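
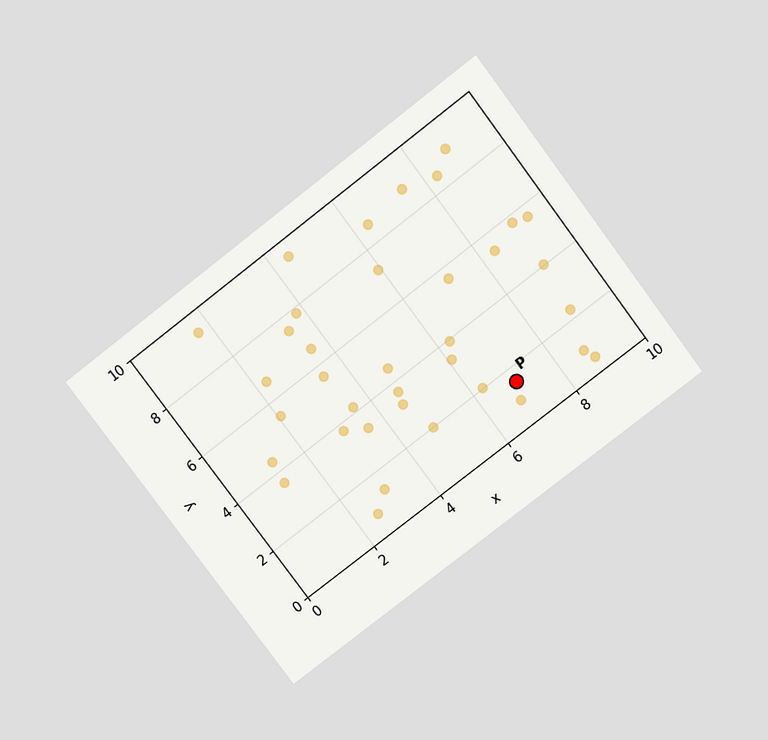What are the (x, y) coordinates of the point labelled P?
(7, 1.5)

The chart is tilted about 37° counter-clockwise and viewed slightly from above. Following the gridlines from P to each axis, P sits at (7, 1.5).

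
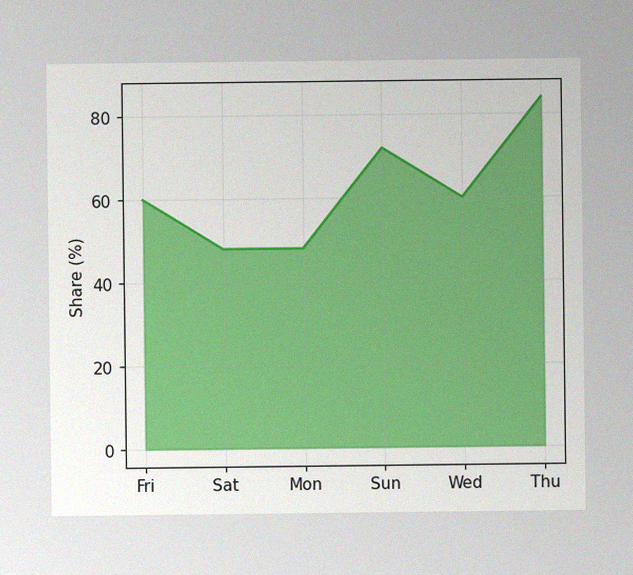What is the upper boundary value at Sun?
The image has some photo noise and uneven lighting. At Sun the upper boundary is at 72%.

72%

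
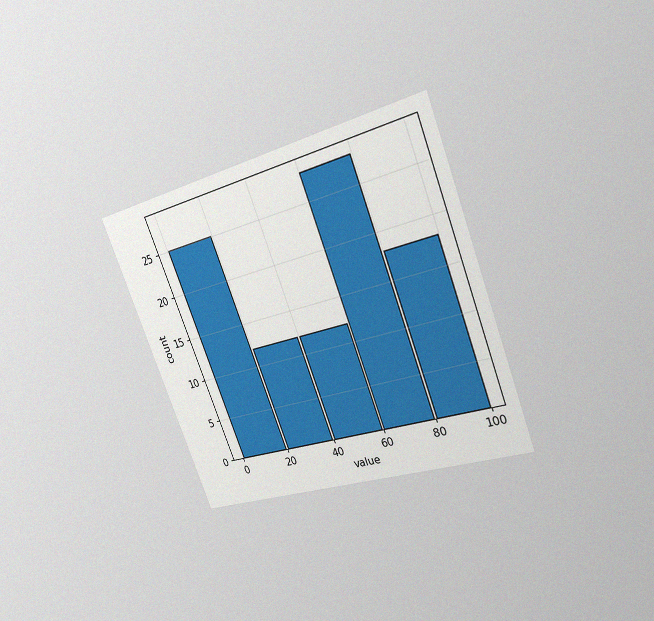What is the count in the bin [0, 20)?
The chart is tilted about 21° counter-clockwise and viewed at a slight angle, with some photo noise. The [0, 20) bin has height 25.

25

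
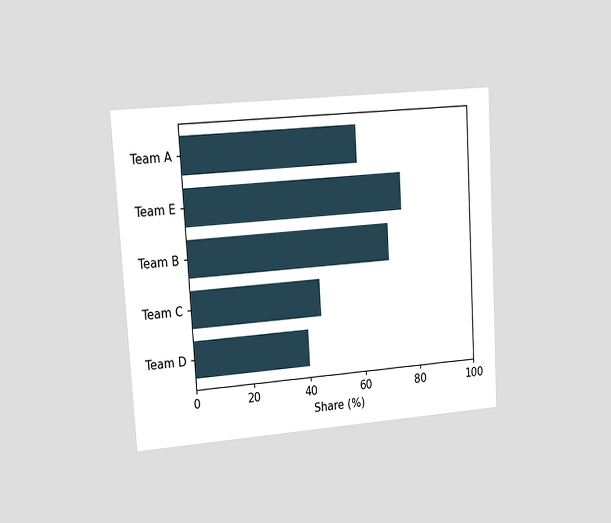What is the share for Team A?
60%

The chart is tilted about 3° counter-clockwise and viewed slightly from the left. Reading along the chart's x-axis, the Team A bar reaches 60%.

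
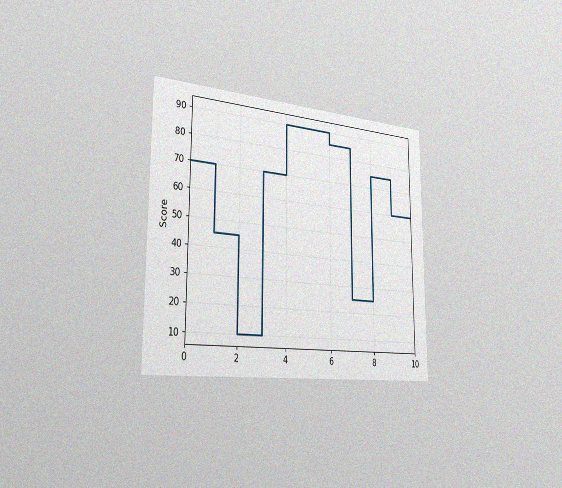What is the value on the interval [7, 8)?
25

The chart is viewed slightly from the left, with some photo noise. On [7, 8) the step sits at 25.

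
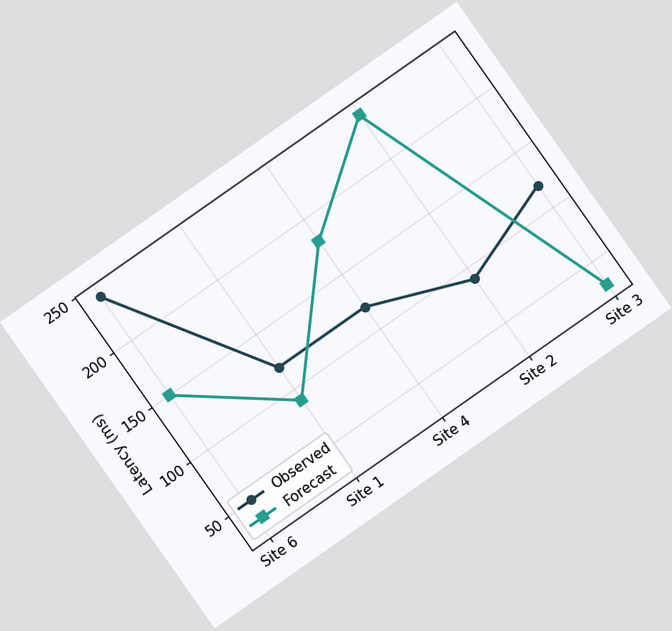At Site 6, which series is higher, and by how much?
Observed, by 90ms

The chart is tilted about 35° counter-clockwise. At Site 6, Observed sits above the other line by 90ms.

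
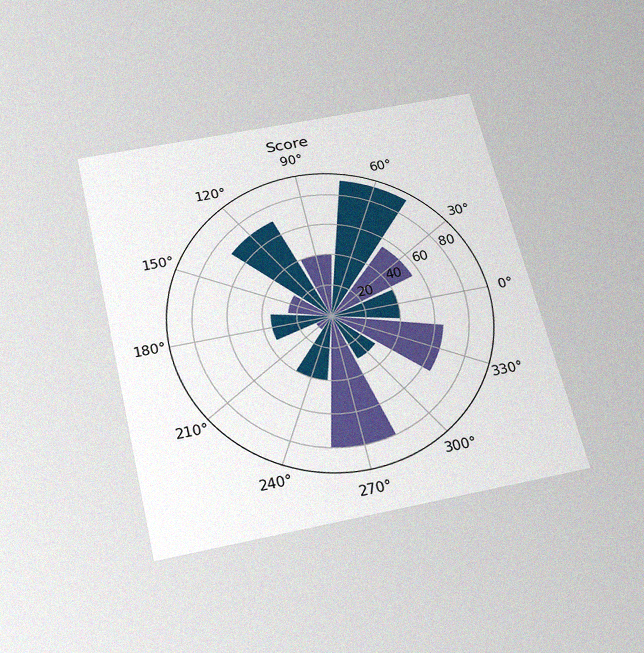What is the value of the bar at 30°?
55

The chart is tilted about 13° counter-clockwise and viewed slightly from below, with some photo noise. The bar at 30° reaches 55 on the radial axis.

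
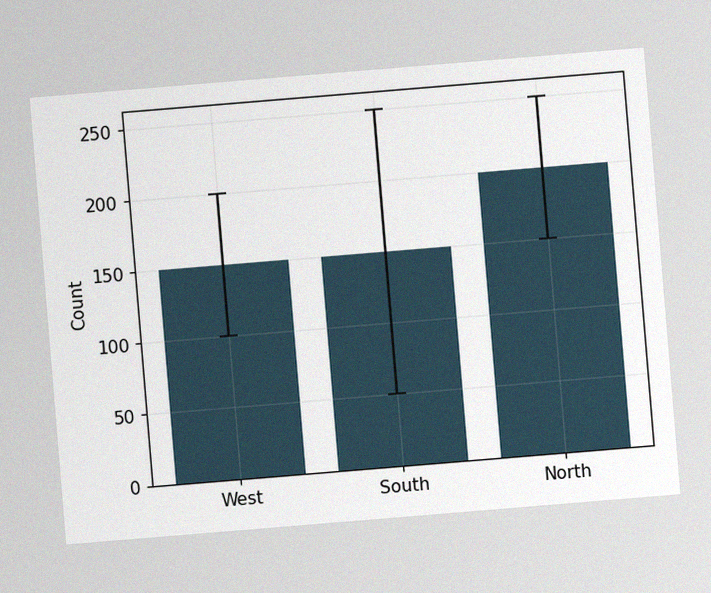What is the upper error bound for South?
The chart is tilted about 5° counter-clockwise, with some photo noise. The South bar's upper whisker reaches 250.

250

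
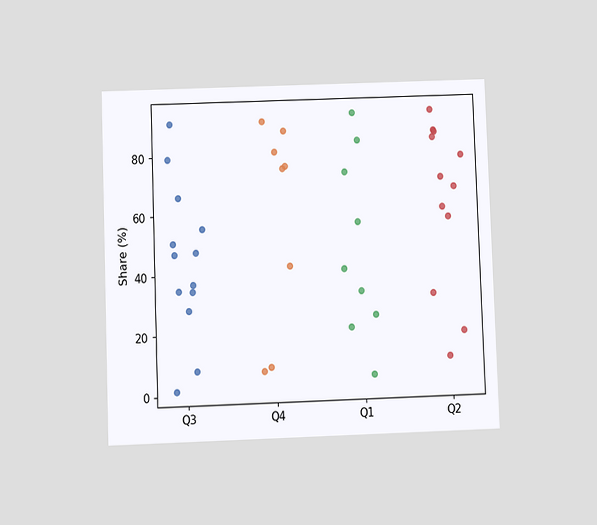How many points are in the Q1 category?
The chart is tilted about 2° counter-clockwise and viewed slightly from below. Counting the markers in the Q1 column gives 9.

9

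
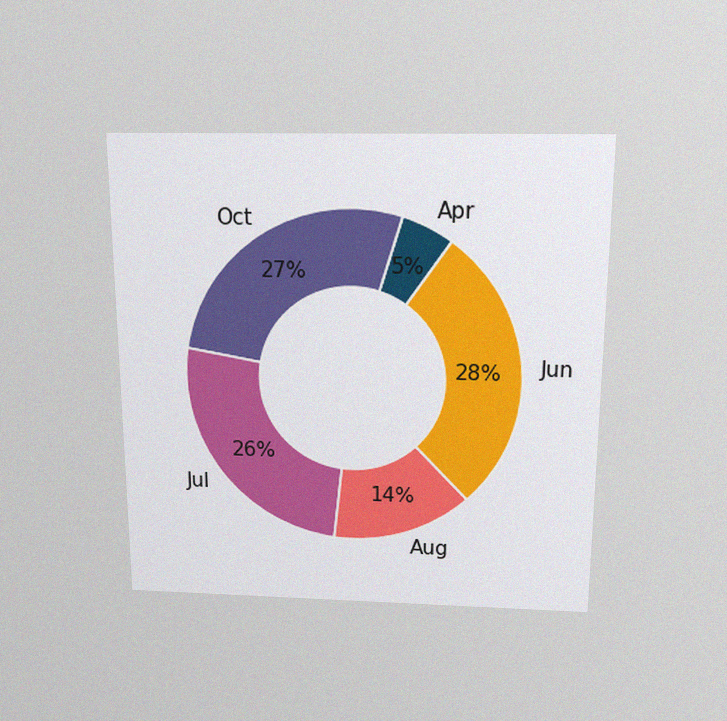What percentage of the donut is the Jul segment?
The chart is viewed slightly from above, with some photo noise. The Jul segment takes up 26% of the ring.

26%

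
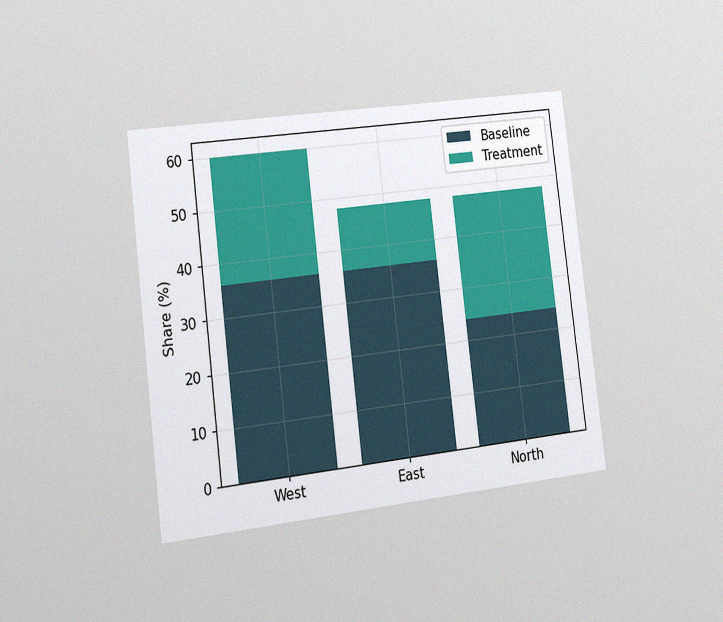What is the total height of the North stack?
The chart is tilted about 7° counter-clockwise and viewed at a slight angle, with some photo noise. The North stack's top reaches 48% on the y-axis.

48%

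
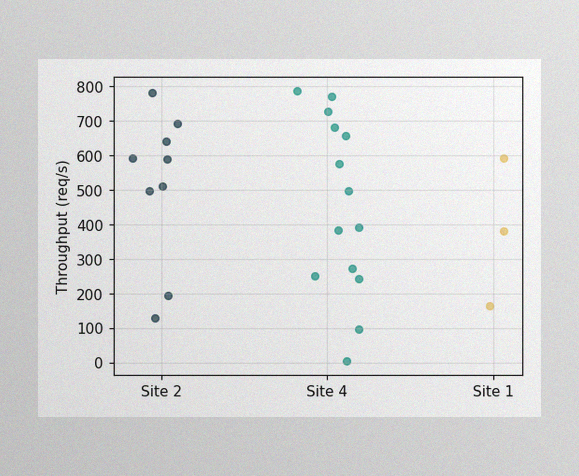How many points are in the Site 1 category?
3

The image has some photo noise and uneven lighting. Counting the markers in the Site 1 column gives 3.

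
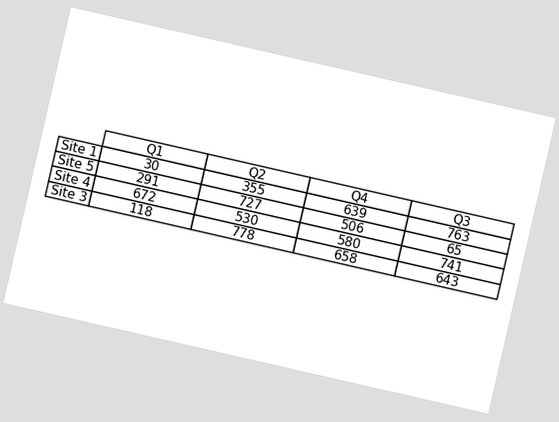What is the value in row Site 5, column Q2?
The chart is tilted about 13° clockwise. The (Site 5, Q2) cell reads 727.

727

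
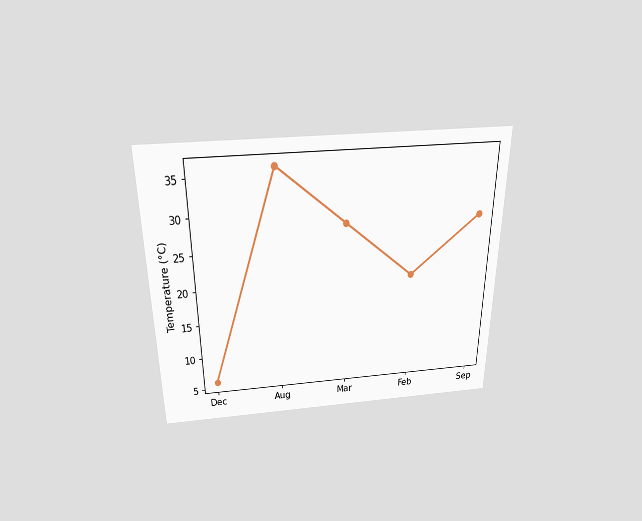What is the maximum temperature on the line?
The chart is viewed slightly from above. The highest point is at Aug, and reading across to the y-axis gives 36°C.

36°C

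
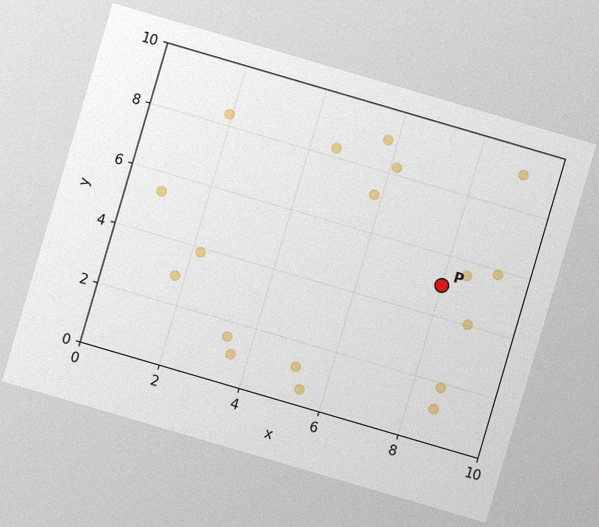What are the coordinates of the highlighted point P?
The chart is tilted about 16° clockwise, with some photo noise. Following the gridlines from P to each axis, P sits at (8, 5).

(8, 5)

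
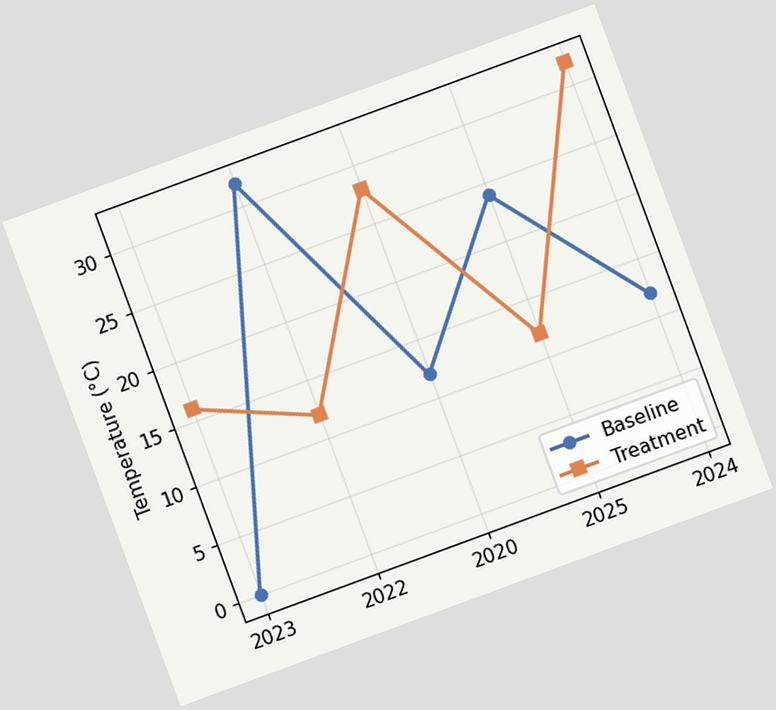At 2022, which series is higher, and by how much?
Baseline, by 20°C

The chart is tilted about 20° counter-clockwise. At 2022, Baseline sits above the other line by 20°C.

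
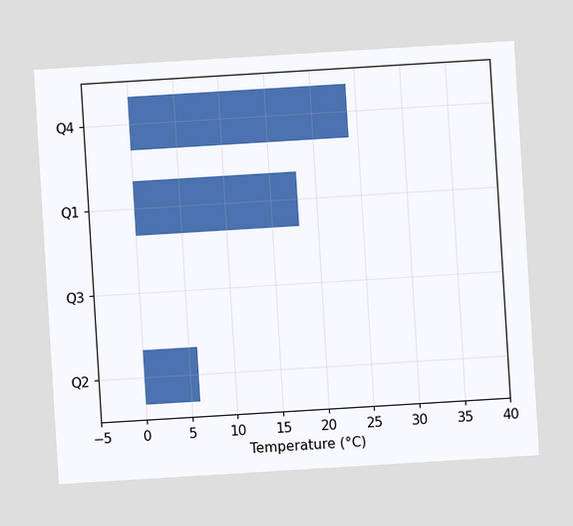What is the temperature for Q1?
18°C

The chart is tilted about 3° counter-clockwise. Reading along the chart's x-axis, the Q1 bar reaches 18°C.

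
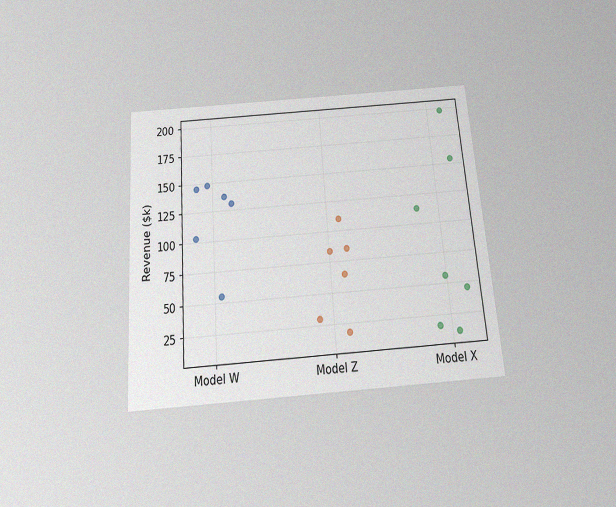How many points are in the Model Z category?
6

The chart is tilted about 4° counter-clockwise and viewed slightly from below, with some photo noise. Counting the markers in the Model Z column gives 6.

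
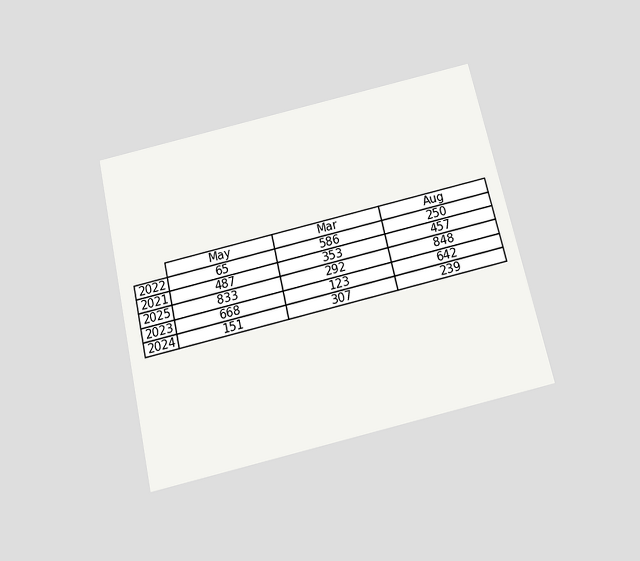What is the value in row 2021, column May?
487

The chart is tilted about 13° counter-clockwise and viewed slightly from below. The (2021, May) cell reads 487.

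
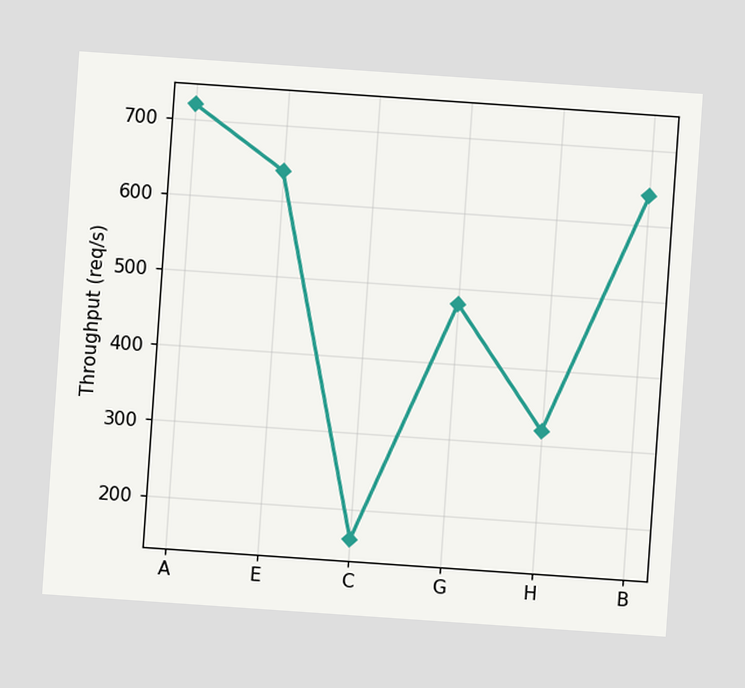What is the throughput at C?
160req/s

The chart is tilted about 4° clockwise. At C, the line is at 160req/s.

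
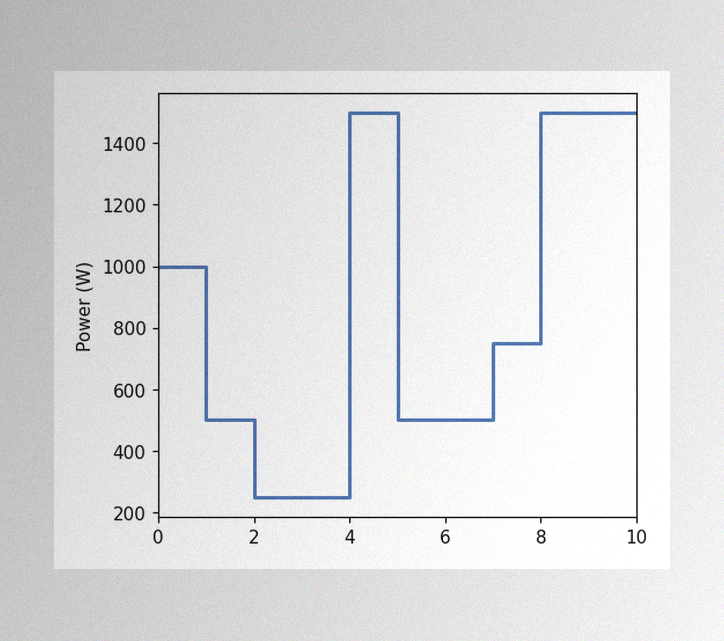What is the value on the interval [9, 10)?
1500W

The image has some photo noise and uneven lighting. On [9, 10) the step sits at 1500W.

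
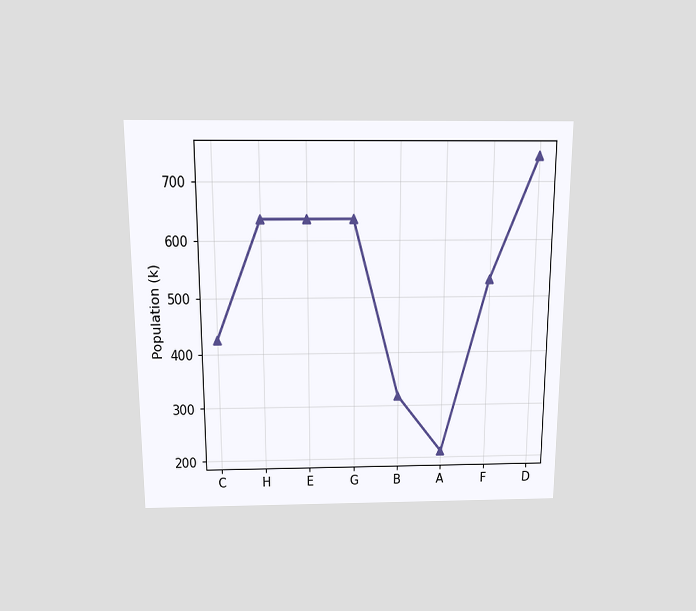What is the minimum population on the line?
The chart is viewed slightly from above. The lowest point is at A, and reading across to the y-axis gives 212k.

212k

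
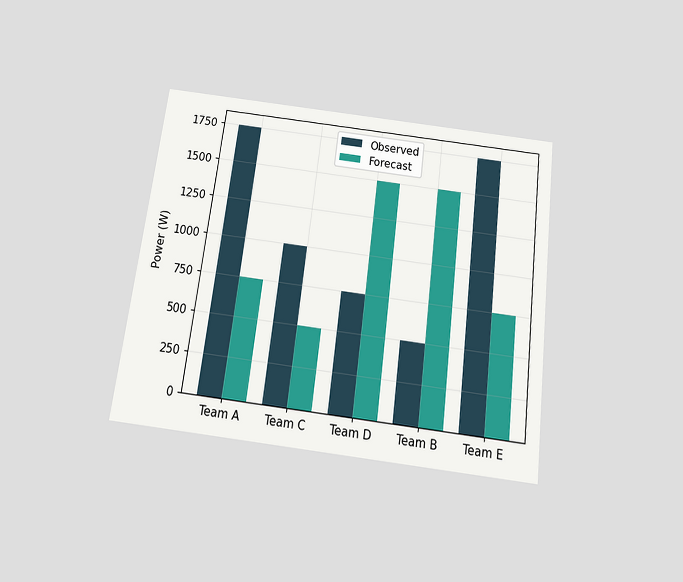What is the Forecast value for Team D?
1500W

The chart is tilted about 7° clockwise and viewed slightly from below. The Forecast bar at Team D reaches 1500W on the y-axis.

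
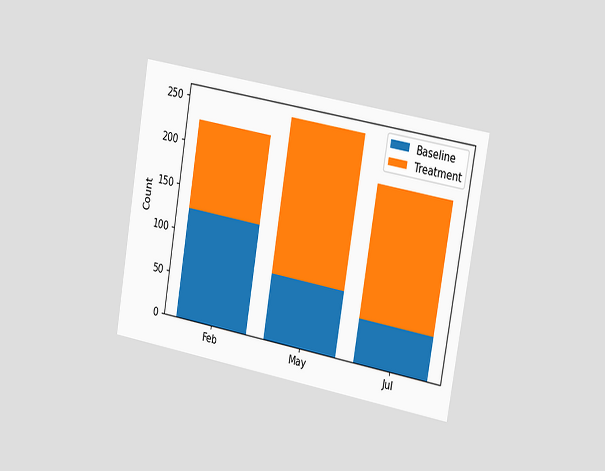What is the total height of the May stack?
250

The chart is tilted about 10° clockwise and viewed slightly from the right. The May stack's top reaches 250 on the y-axis.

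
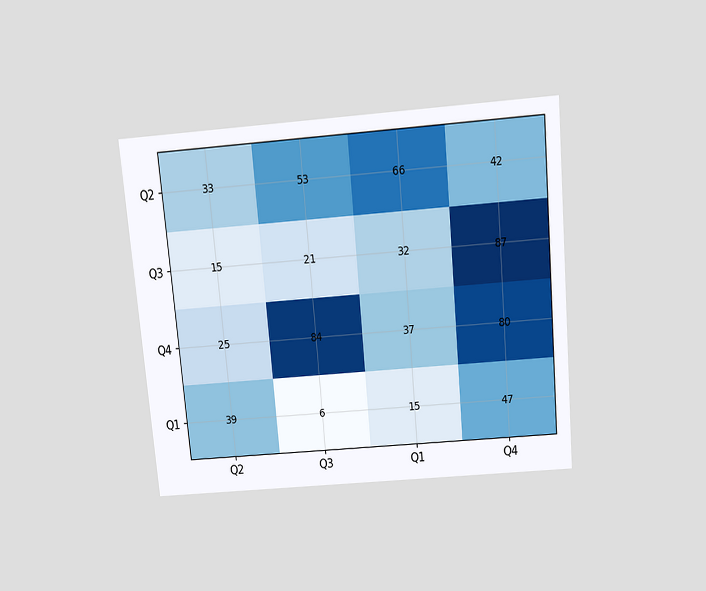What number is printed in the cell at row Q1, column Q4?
The chart is tilted about 5° counter-clockwise and viewed slightly from above. The (Q1, Q4) cell reads 47.

47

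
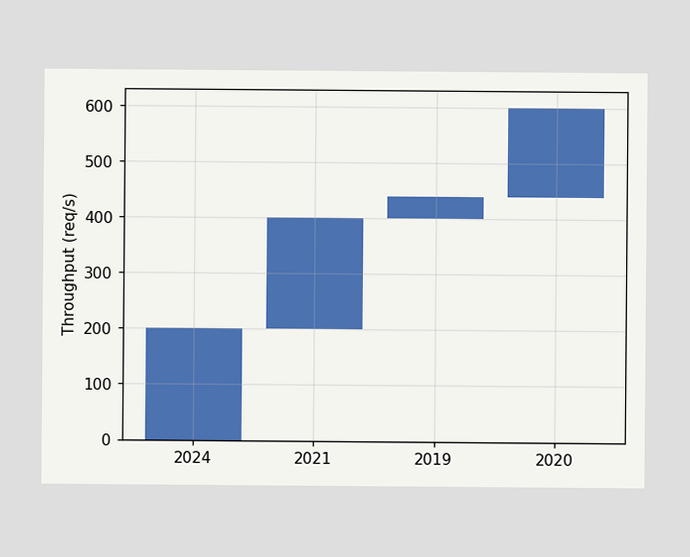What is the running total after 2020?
600req/s

After 2020 the running total reaches 600req/s.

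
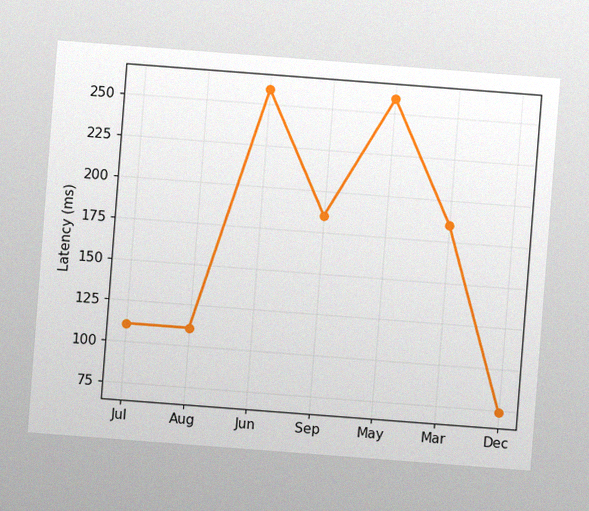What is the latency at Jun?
259ms

The chart is tilted about 4° clockwise, with some photo noise. At Jun, the line is at 259ms.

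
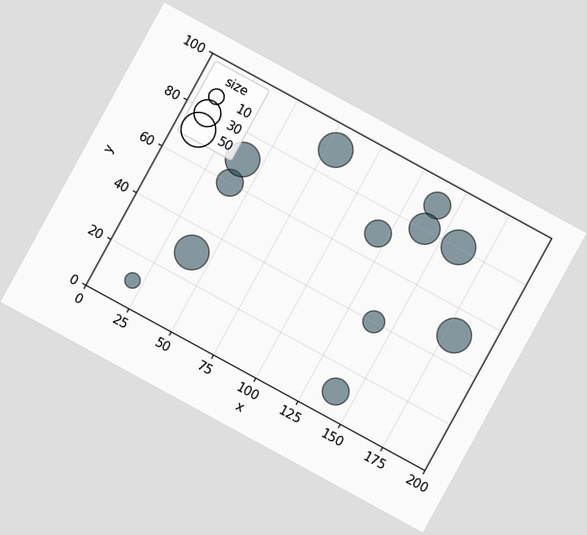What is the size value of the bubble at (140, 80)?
40

The chart is tilted about 29° clockwise. Matching the bubble at (140, 80) against the size legend gives 40.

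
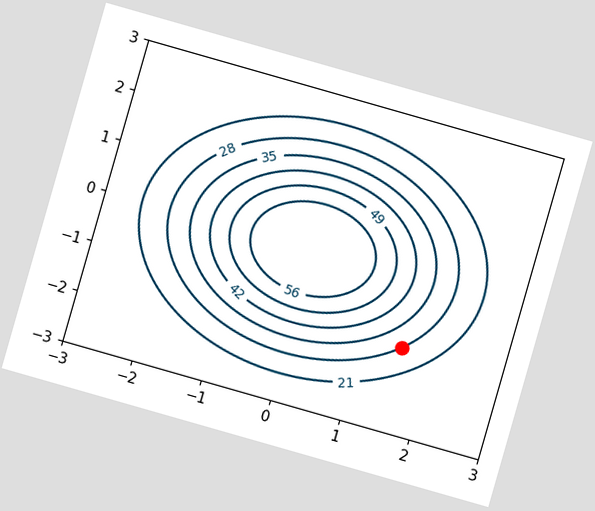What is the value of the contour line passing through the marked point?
The chart is tilted about 16° clockwise. The marked point sits on the contour labelled 28.

28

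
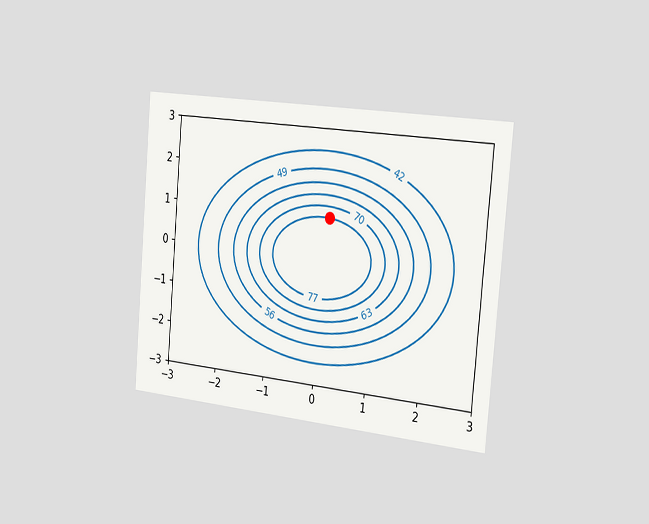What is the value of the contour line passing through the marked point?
77

The chart is tilted about 5° clockwise and viewed slightly from the right. The marked point sits on the contour labelled 77.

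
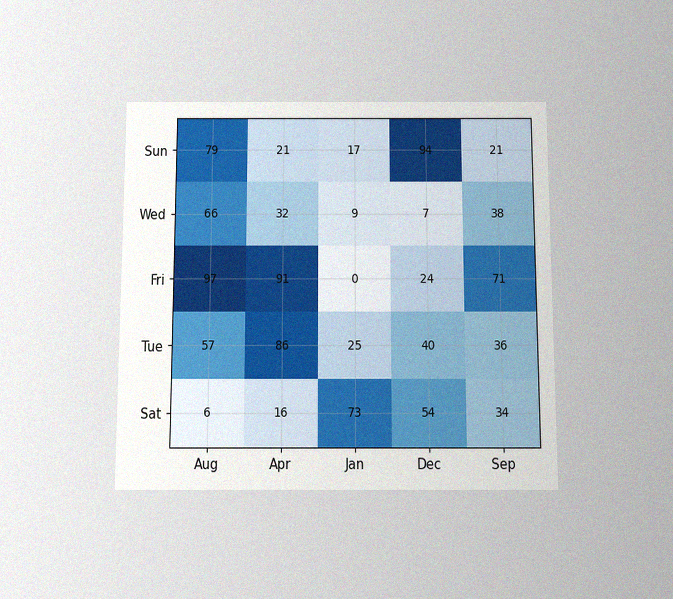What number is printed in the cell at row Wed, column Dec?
7

The chart is viewed slightly from below, with some photo noise. The (Wed, Dec) cell reads 7.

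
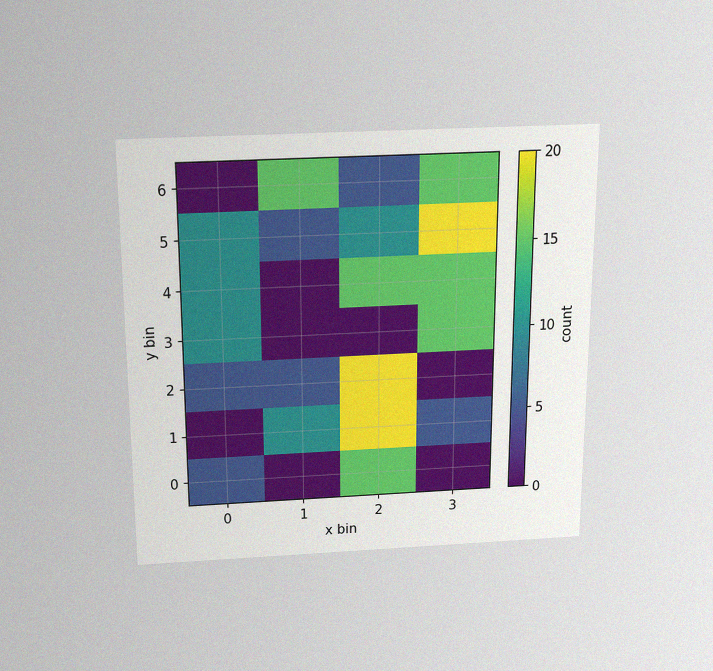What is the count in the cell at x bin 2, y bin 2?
20

The chart is viewed slightly from above, with some photo noise. Matching the cell (2, 2) against the colorbar gives 20.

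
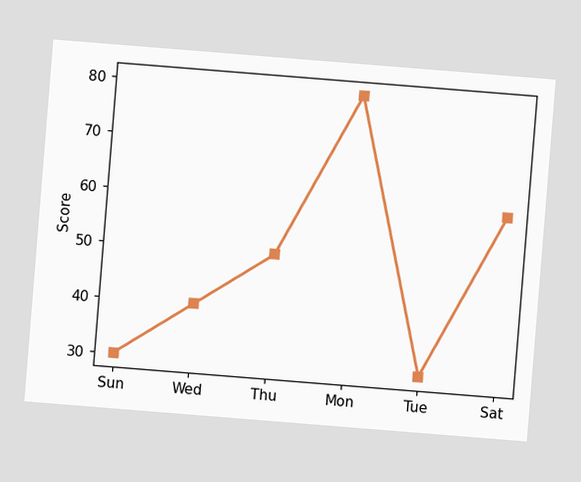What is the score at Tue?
The chart is tilted about 5° clockwise. At Tue, the line is at 30.

30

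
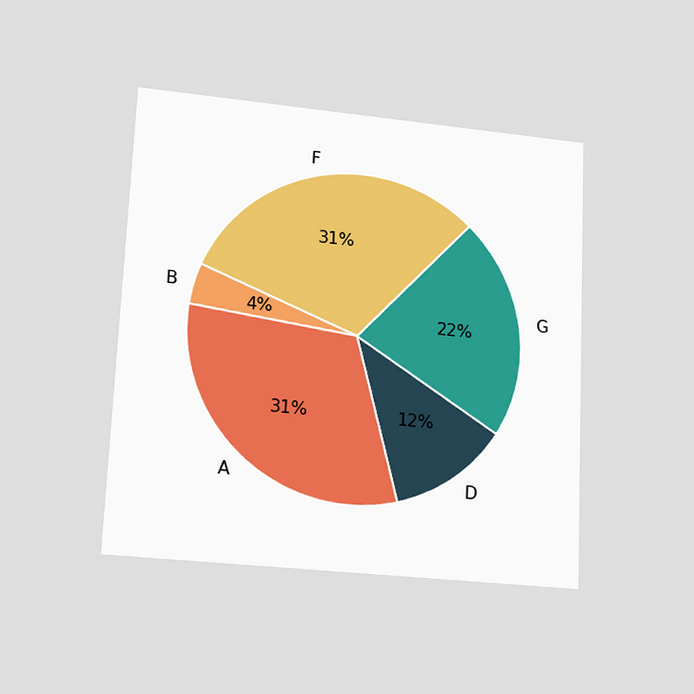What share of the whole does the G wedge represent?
22%

The chart is tilted about 3° clockwise and viewed slightly from below. The G slice takes up 22% of the pie.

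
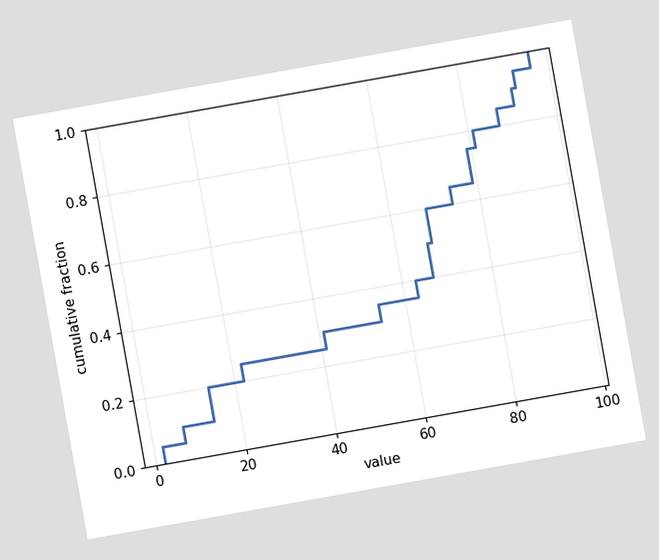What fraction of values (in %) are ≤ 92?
The chart is tilted about 10° counter-clockwise. At x=92 the ECDF step is at 95%.

95%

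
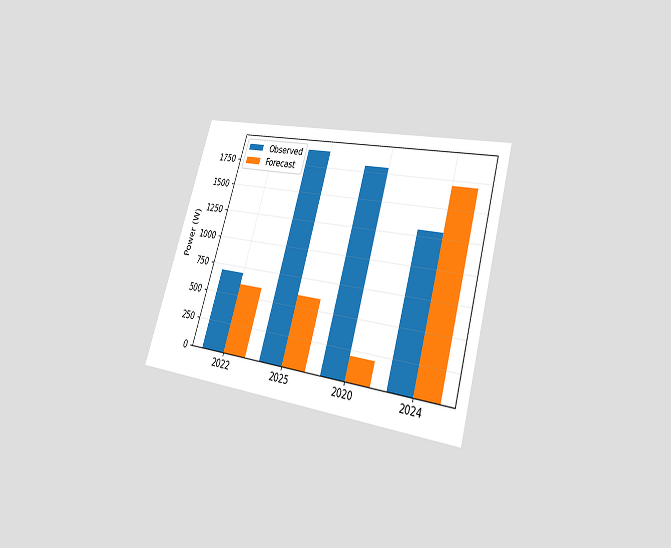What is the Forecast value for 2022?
The chart is tilted about 16° clockwise and viewed at a slight angle. The Forecast bar at 2022 reaches 600W on the y-axis.

600W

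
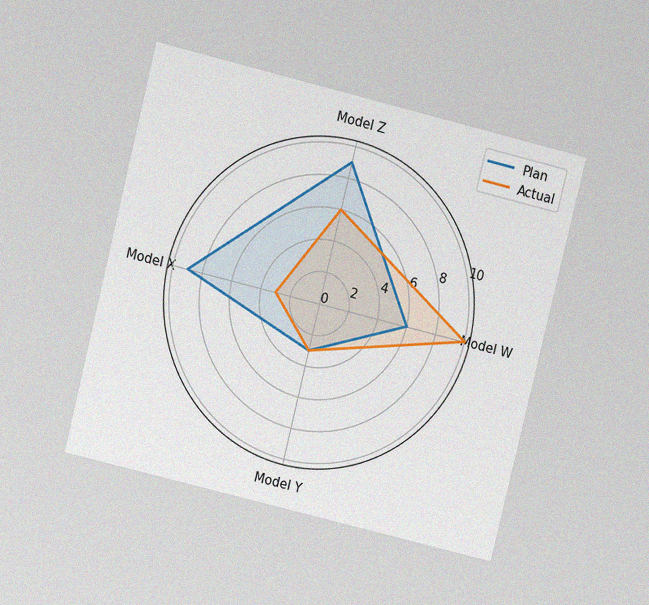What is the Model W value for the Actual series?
10

The chart is tilted about 14° clockwise and viewed at a slight angle, with some photo noise. On the Model W axis, Actual reaches 10.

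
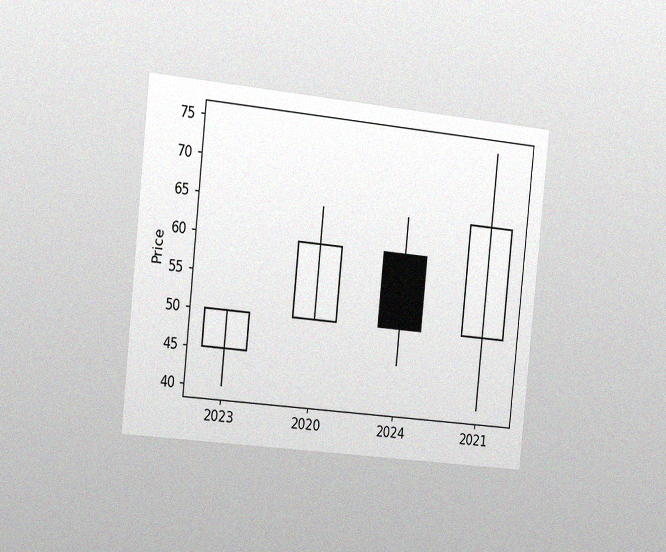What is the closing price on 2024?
50

The chart is tilted about 6° clockwise and viewed slightly from the left, with some photo noise. The 2024 candle closes at 50.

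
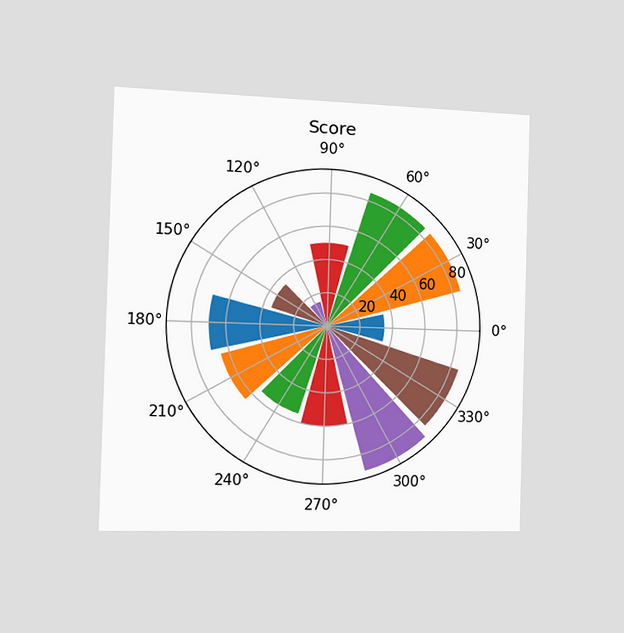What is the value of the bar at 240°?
The chart is viewed slightly from the left. The bar at 240° reaches 55 on the radial axis.

55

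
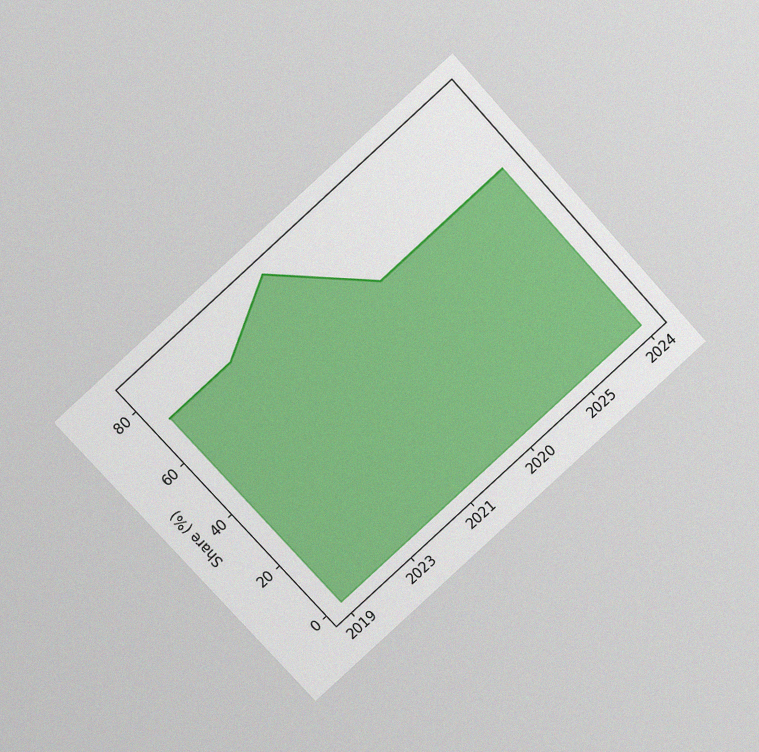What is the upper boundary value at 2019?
The chart is tilted about 42° counter-clockwise and viewed at a slight angle, with some photo noise. At 2019 the upper boundary is at 72%.

72%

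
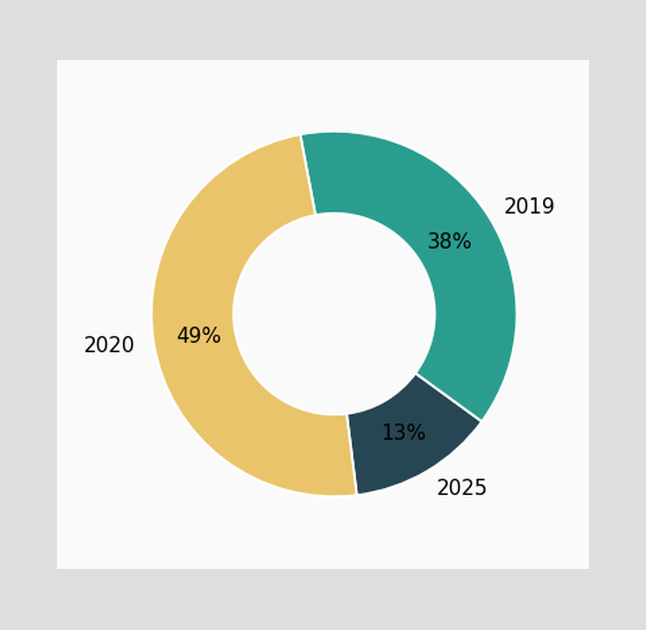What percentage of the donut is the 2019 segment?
The 2019 segment takes up 38% of the ring.

38%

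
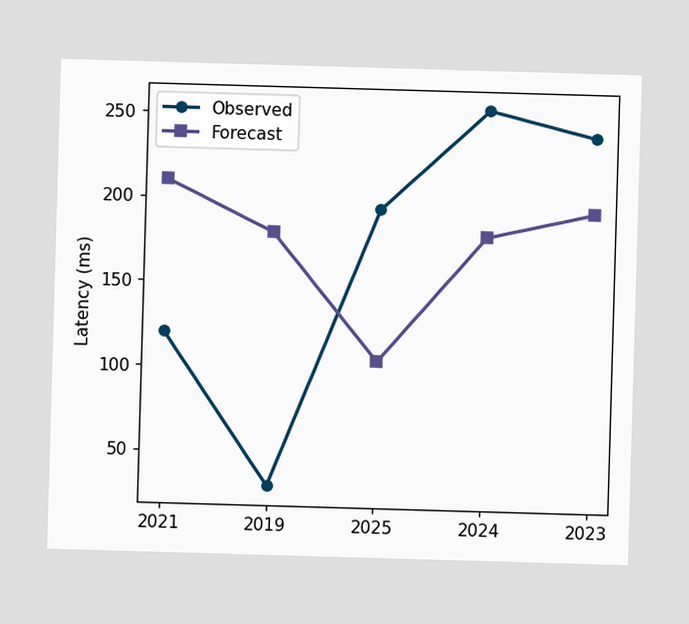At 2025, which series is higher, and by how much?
At 2025, Observed sits above the other line by 90ms.

Observed, by 90ms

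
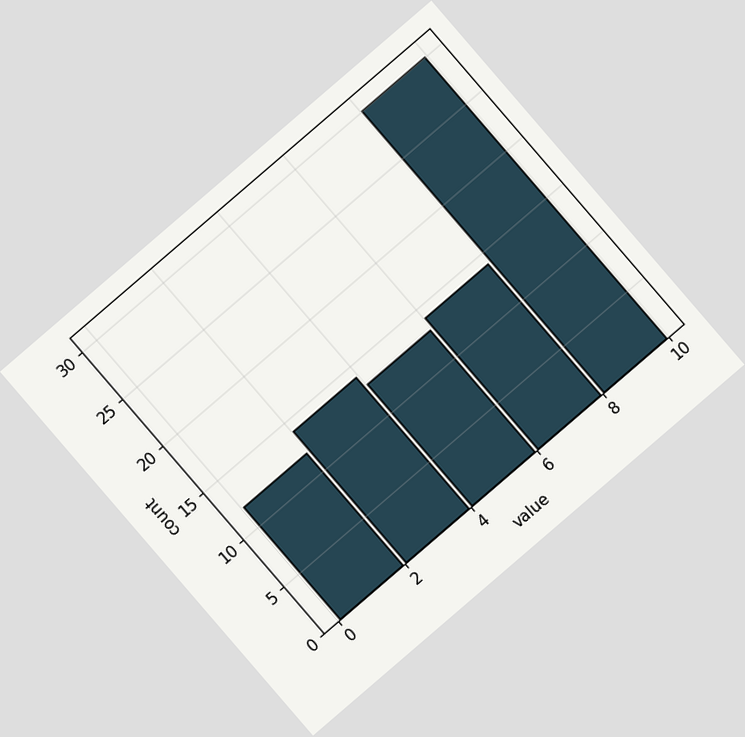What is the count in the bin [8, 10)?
The chart is tilted about 41° counter-clockwise. The [8, 10) bin has height 30.

30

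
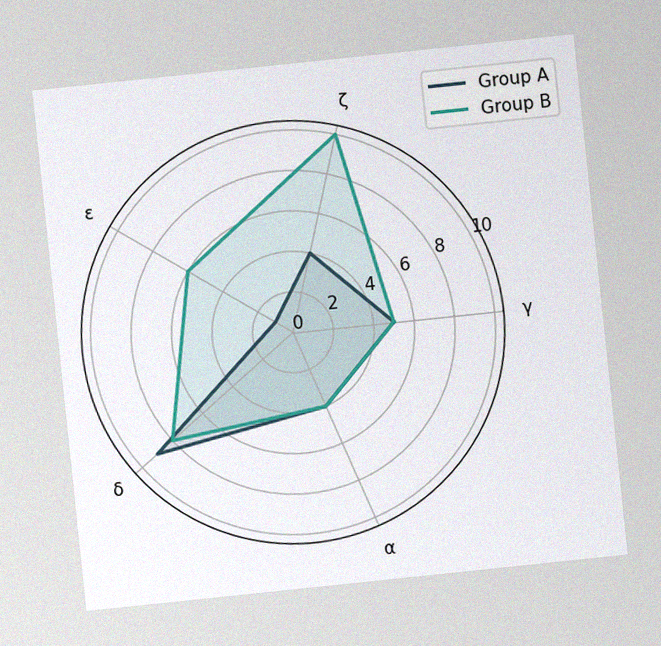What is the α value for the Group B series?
4

The chart is tilted about 6° counter-clockwise, with some photo noise. On the α axis, Group B reaches 4.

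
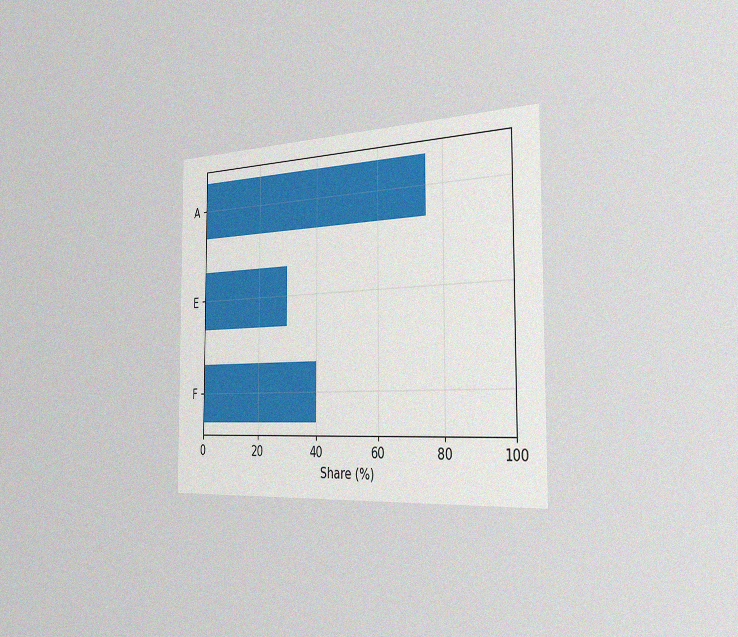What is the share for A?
75%

The chart is viewed slightly from the right, with some photo noise. Reading along the chart's x-axis, the A bar reaches 75%.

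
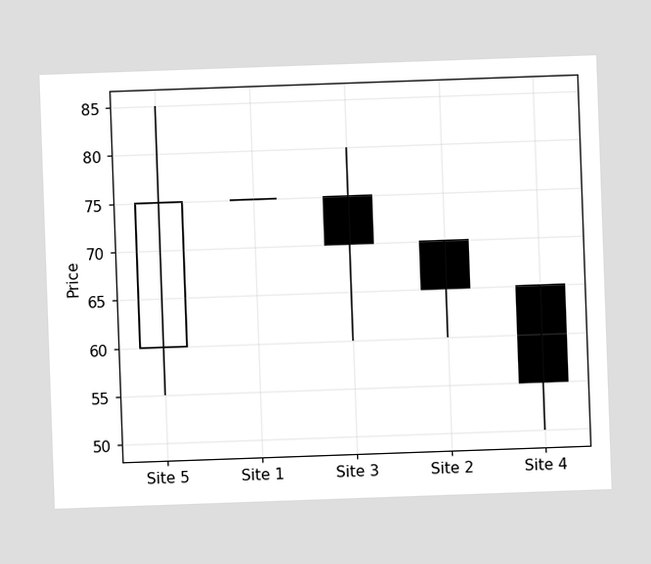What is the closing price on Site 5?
75

The chart is tilted about 2° counter-clockwise. The Site 5 candle closes at 75.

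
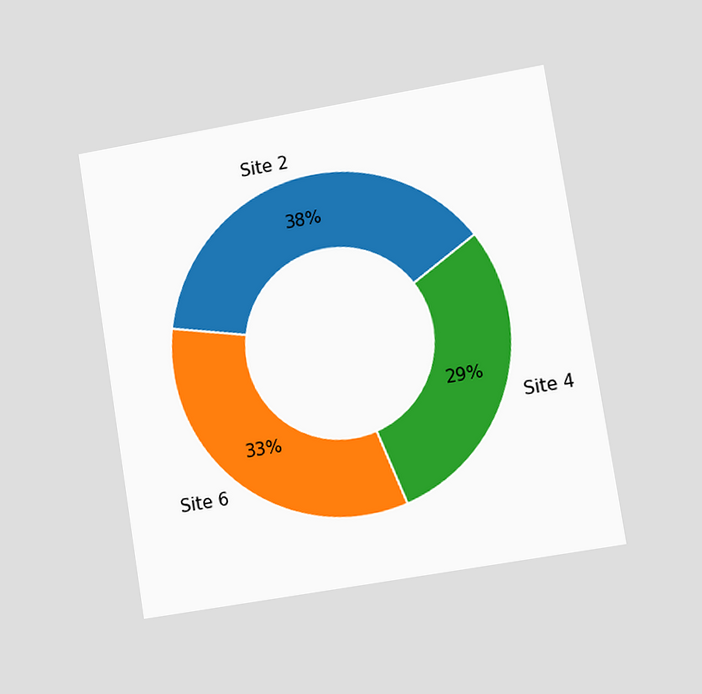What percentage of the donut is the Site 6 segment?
The chart is tilted about 9° counter-clockwise and viewed slightly from the right. The Site 6 segment takes up 33% of the ring.

33%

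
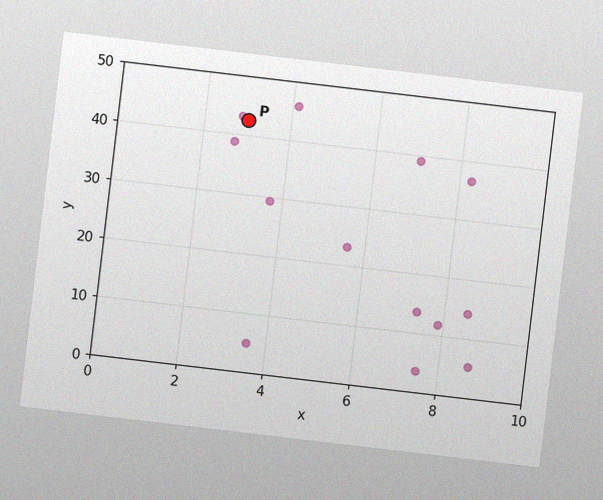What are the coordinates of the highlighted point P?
The chart is tilted about 7° clockwise, with some photo noise. Following the gridlines from P to each axis, P sits at (3, 42.5).

(3, 42.5)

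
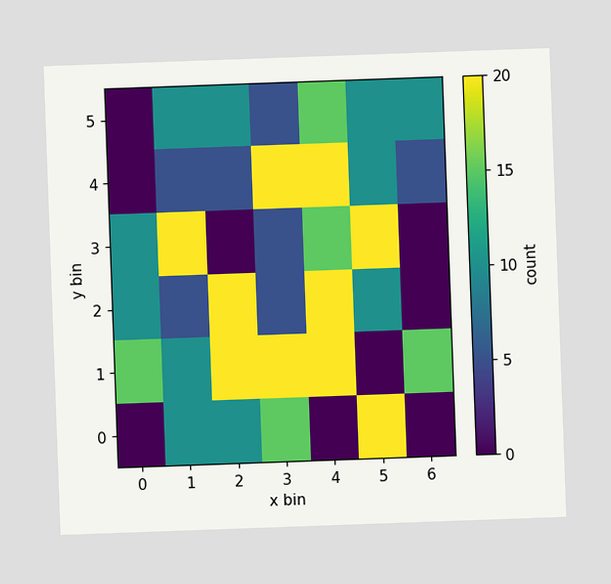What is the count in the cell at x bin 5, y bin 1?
The chart is tilted about 2° counter-clockwise. Matching the cell (5, 1) against the colorbar gives 0.

0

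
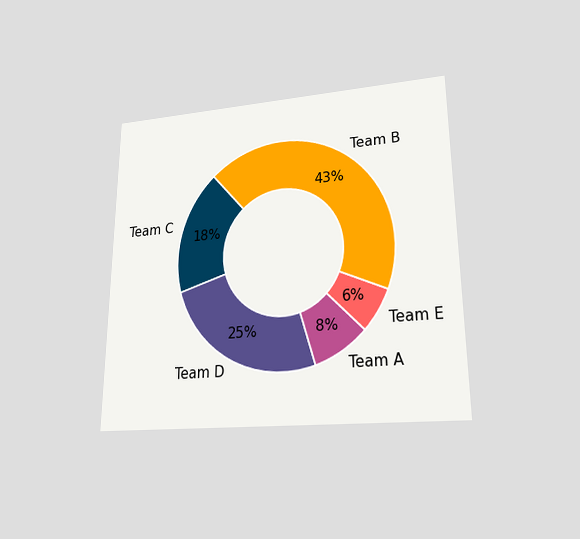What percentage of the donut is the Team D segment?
The chart is viewed at a slight angle. The Team D segment takes up 25% of the ring.

25%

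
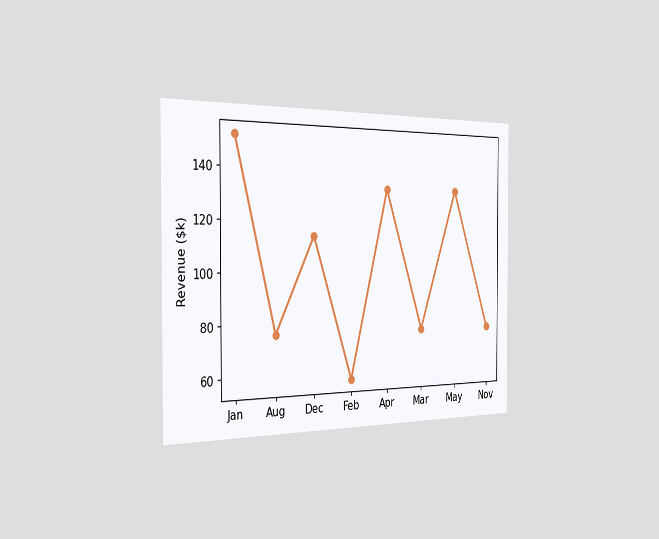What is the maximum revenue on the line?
The chart is viewed slightly from the left. The highest point is at Jan, and reading across to the y-axis gives $152k.

$152k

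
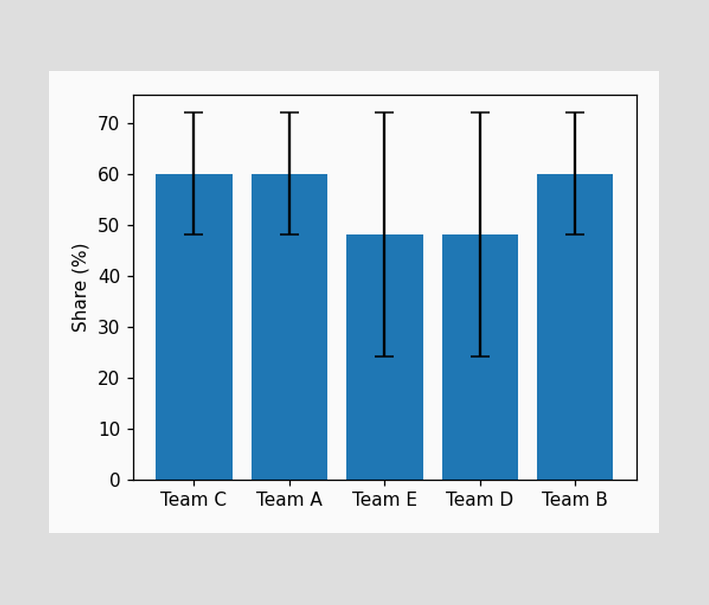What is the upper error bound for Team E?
The Team E bar's upper whisker reaches 72%.

72%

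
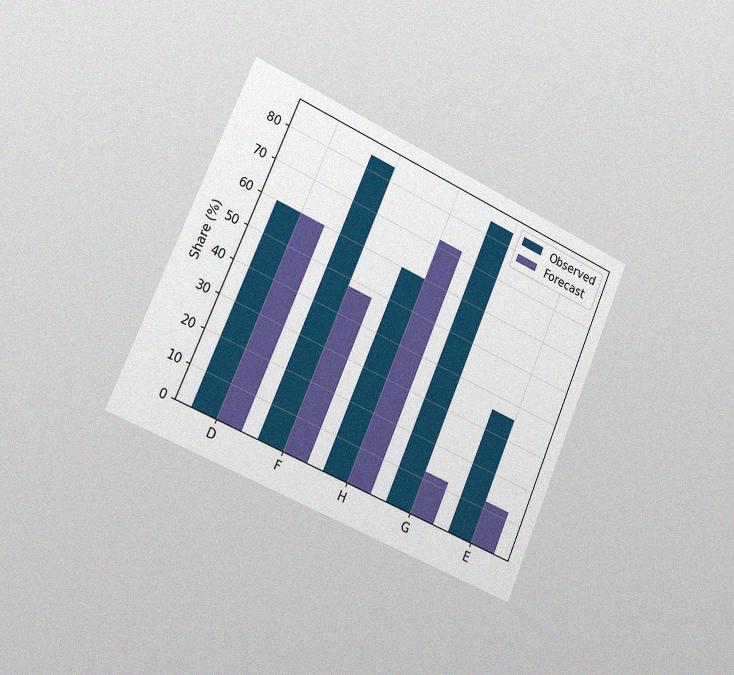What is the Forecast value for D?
The chart is tilted about 23° clockwise and viewed slightly from the left, with some photo noise. The Forecast bar at D reaches 60% on the y-axis.

60%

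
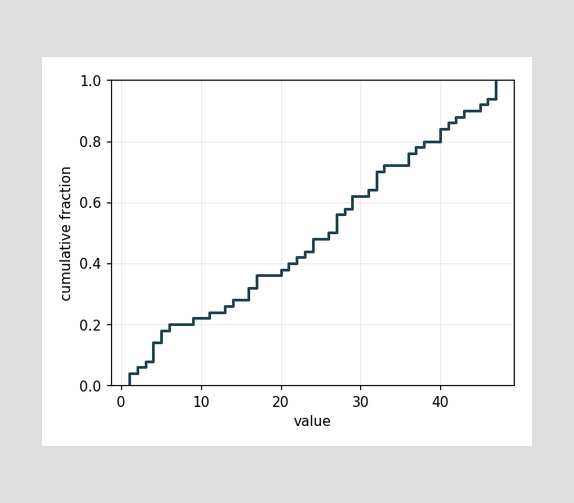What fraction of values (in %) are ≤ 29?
At x=29 the ECDF step is at 62%.

62%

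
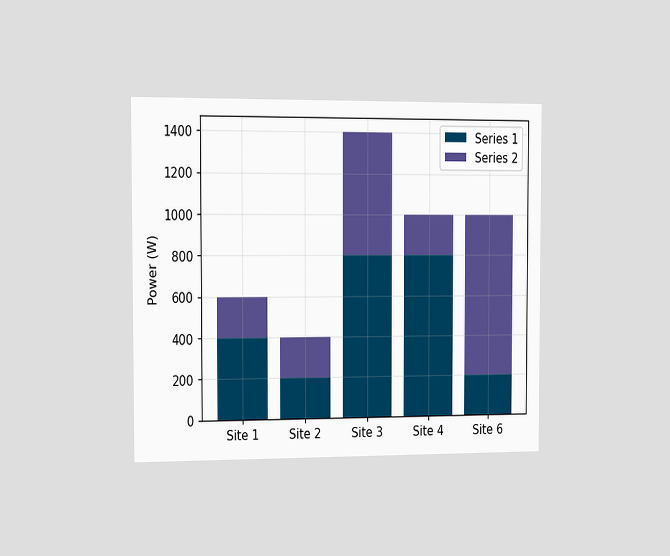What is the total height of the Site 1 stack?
The chart is viewed slightly from the left. The Site 1 stack's top reaches 600W on the y-axis.

600W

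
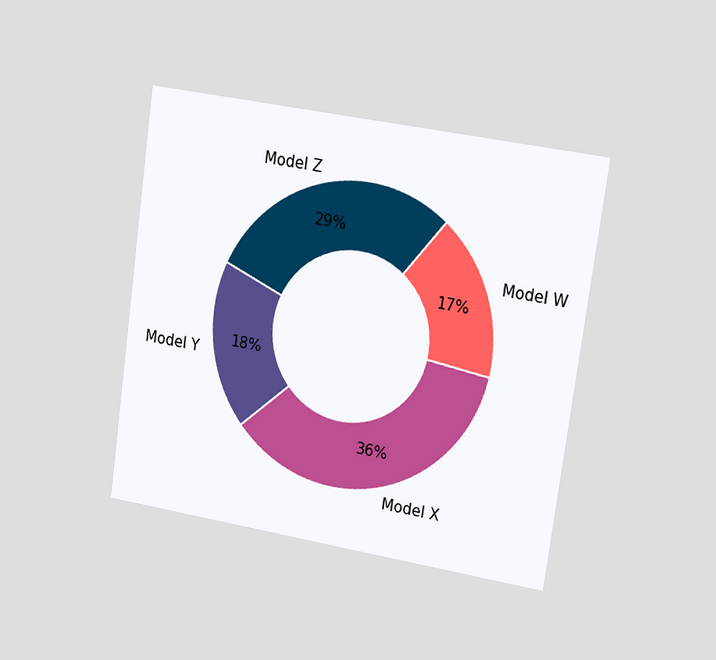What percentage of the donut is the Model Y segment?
18%

The chart is tilted about 8° clockwise and viewed slightly from the right. The Model Y segment takes up 18% of the ring.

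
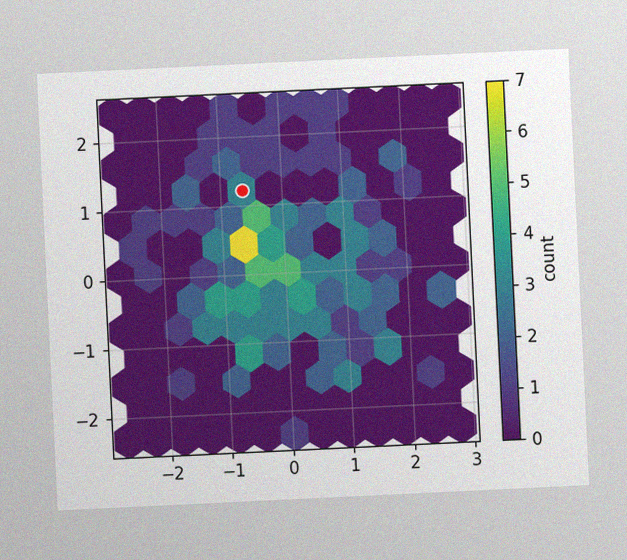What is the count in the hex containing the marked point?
The chart is tilted about 3° counter-clockwise, with some photo noise. The marked hex reads 3 on the colorbar.

3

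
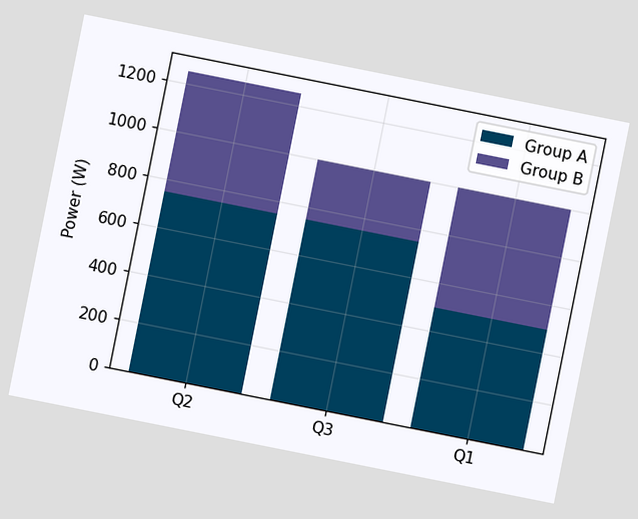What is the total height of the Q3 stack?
The chart is tilted about 11° clockwise. The Q3 stack's top reaches 1000W on the y-axis.

1000W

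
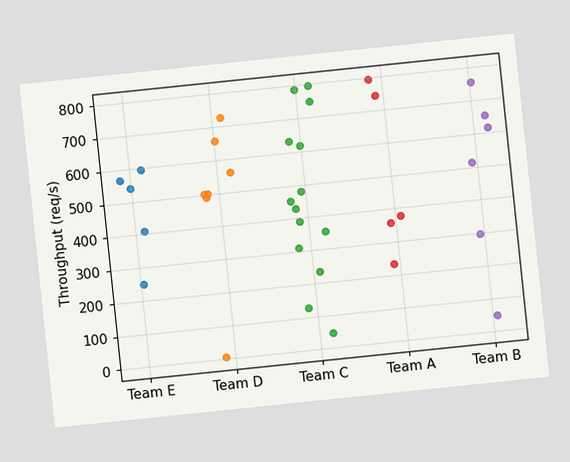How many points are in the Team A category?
5

The chart is tilted about 6° counter-clockwise. Counting the markers in the Team A column gives 5.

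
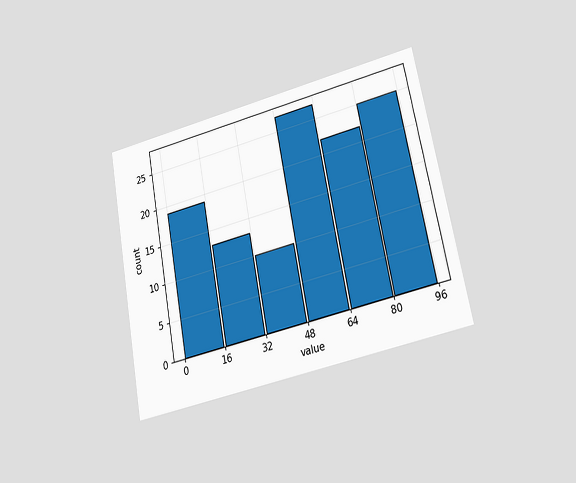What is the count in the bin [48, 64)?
27

The chart is tilted about 11° counter-clockwise and viewed at a slight angle. The [48, 64) bin has height 27.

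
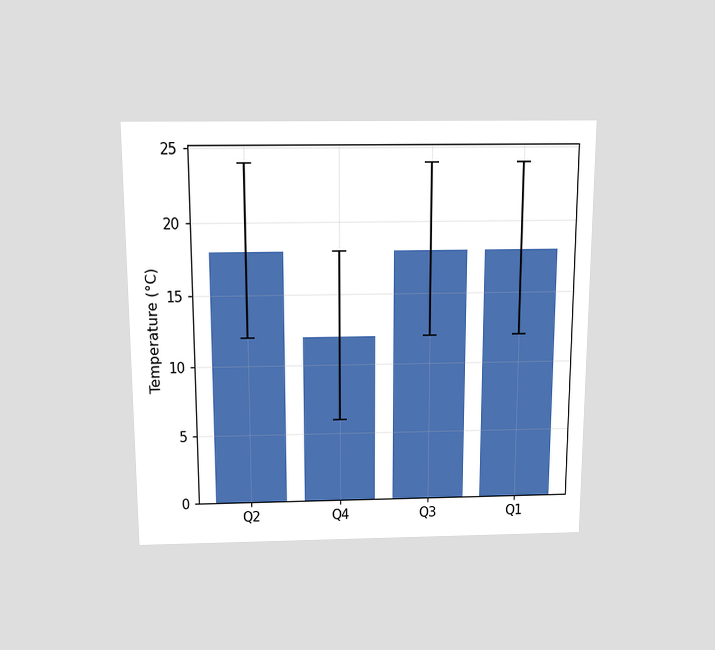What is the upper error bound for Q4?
The chart is viewed slightly from above. The Q4 bar's upper whisker reaches 18°C.

18°C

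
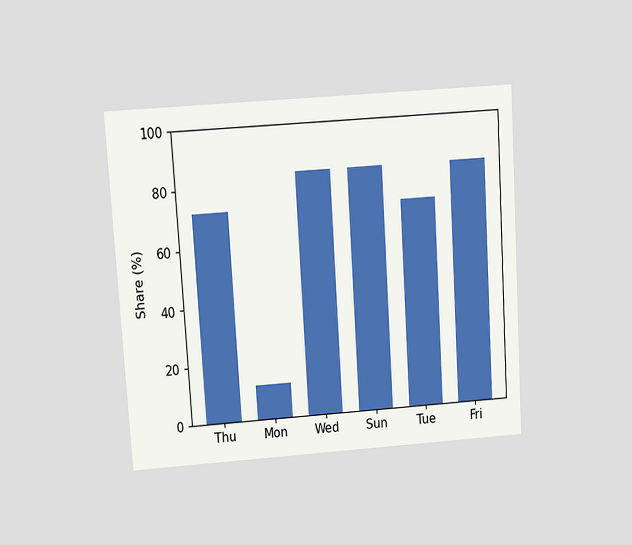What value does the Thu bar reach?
The chart is tilted about 4° counter-clockwise and viewed at a slight angle. Reading along the chart's y-axis, the Thu bar reaches 72%.

72%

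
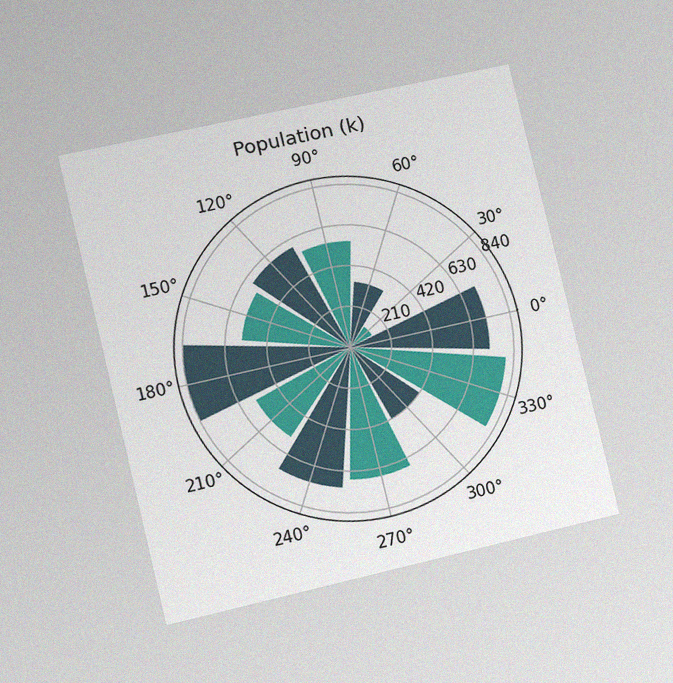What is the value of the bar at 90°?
The chart is tilted about 13° counter-clockwise and viewed slightly from the left, with some photo noise. The bar at 90° reaches 546k on the radial axis.

546k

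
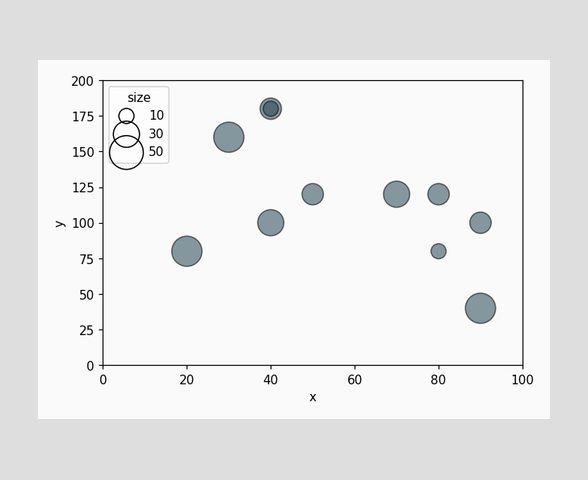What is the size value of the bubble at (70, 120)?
30

Matching the bubble at (70, 120) against the size legend gives 30.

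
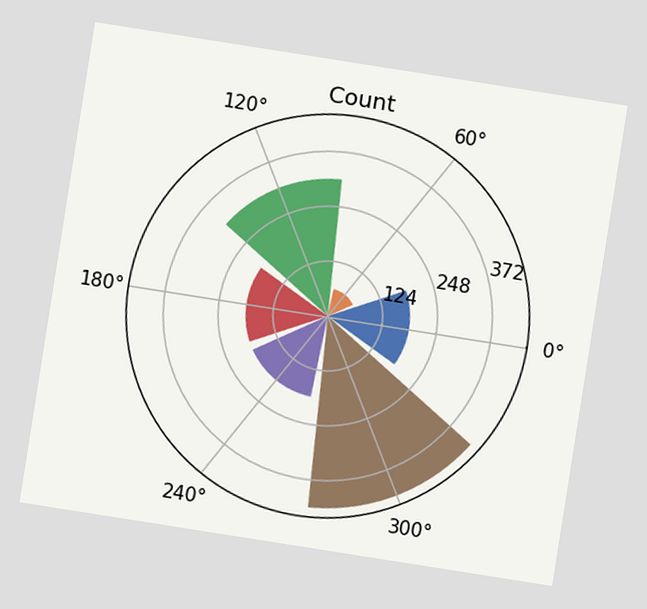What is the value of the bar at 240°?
The chart is tilted about 9° clockwise. The bar at 240° reaches 186 on the radial axis.

186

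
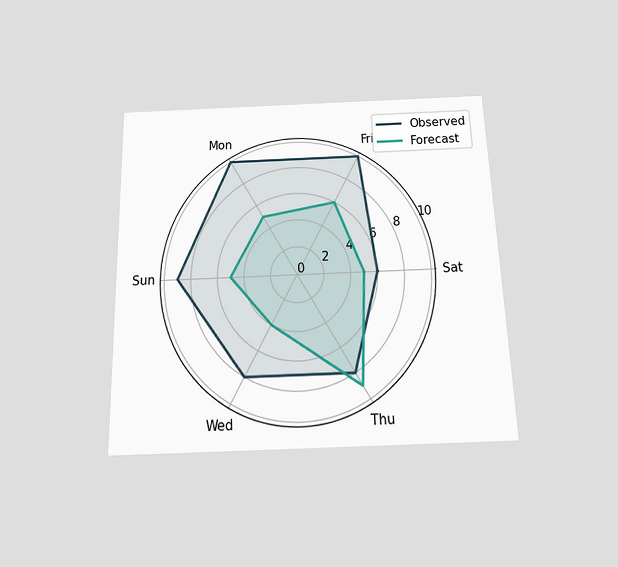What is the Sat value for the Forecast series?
5

The chart is viewed slightly from below. On the Sat axis, Forecast reaches 5.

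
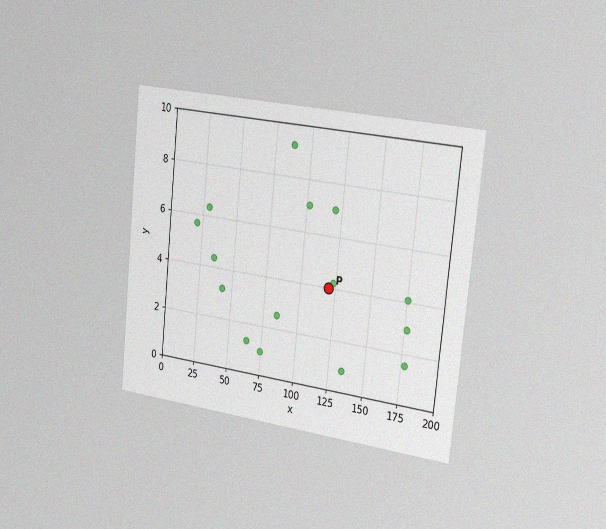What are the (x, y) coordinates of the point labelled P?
The chart is tilted about 6° clockwise and viewed slightly from the right, with some photo noise. Following the gridlines from P to each axis, P sits at (120, 4).

(120, 4)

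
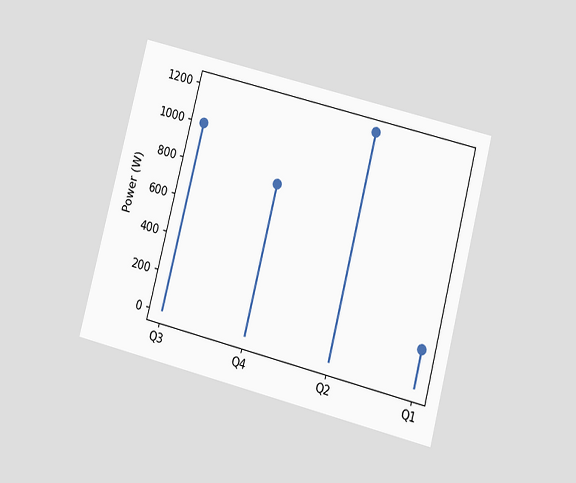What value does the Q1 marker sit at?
The chart is tilted about 14° clockwise and viewed at a slight angle. The Q1 marker sits at 200W.

200W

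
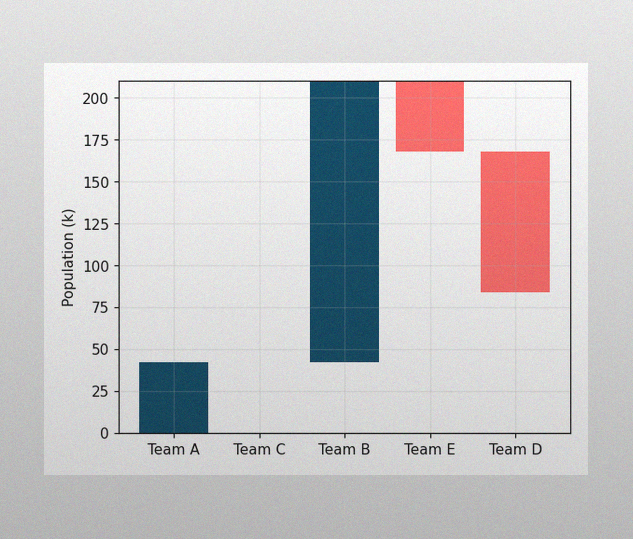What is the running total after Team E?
168k

The image has some photo noise and uneven lighting. After Team E the running total reaches 168k.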